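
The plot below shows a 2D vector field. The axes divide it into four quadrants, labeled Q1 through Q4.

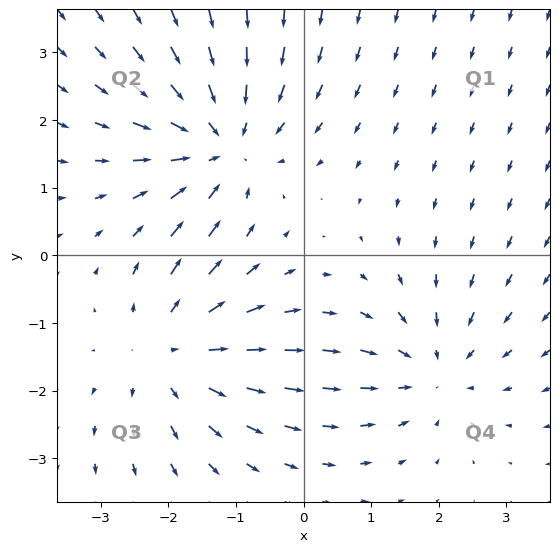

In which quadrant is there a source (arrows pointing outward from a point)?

Q3

The source sits at approximately (-1.9, -1.4), which lies in quadrant Q3. The divergence there is about +4, positive as expected for a source.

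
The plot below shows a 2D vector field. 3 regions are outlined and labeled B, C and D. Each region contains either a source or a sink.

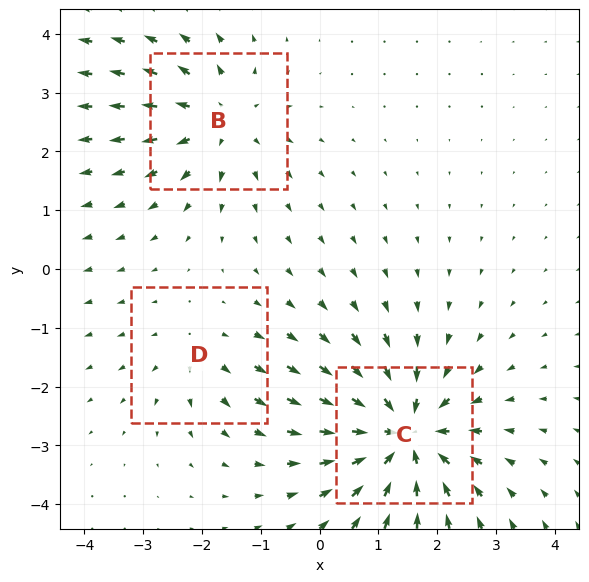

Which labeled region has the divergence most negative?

Divergence at each region's feature centre — B: about +3, C: about -5, D: about +2. Region C is most negative.

C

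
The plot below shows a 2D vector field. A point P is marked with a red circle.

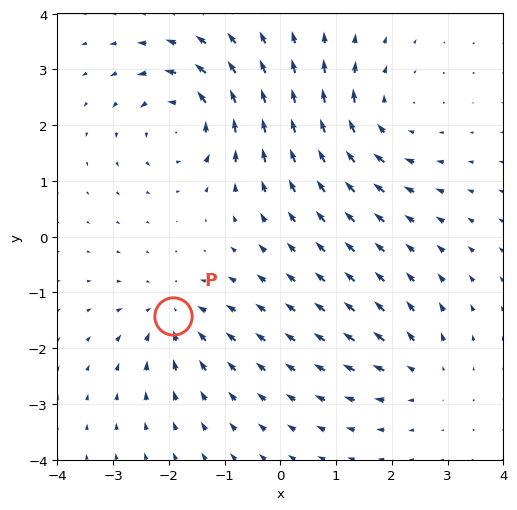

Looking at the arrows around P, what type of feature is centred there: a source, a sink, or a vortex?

sink

At P (-1.9, -1.4) the arrows converge inward. Divergence about -4, curl ≈0 — negative divergence with near-zero curl is a sink.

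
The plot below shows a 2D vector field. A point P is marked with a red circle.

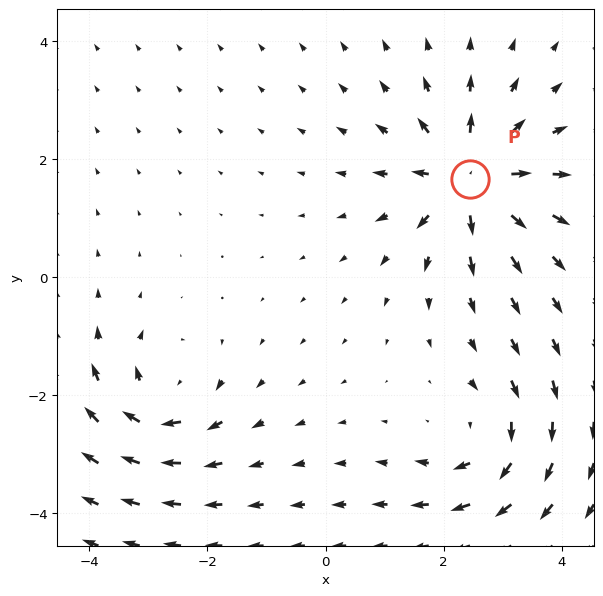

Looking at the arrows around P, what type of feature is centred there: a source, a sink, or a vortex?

source

At P (2.4, 1.7) the arrows spread outward. Divergence about +5, curl ≈0 — positive divergence with near-zero curl is a source.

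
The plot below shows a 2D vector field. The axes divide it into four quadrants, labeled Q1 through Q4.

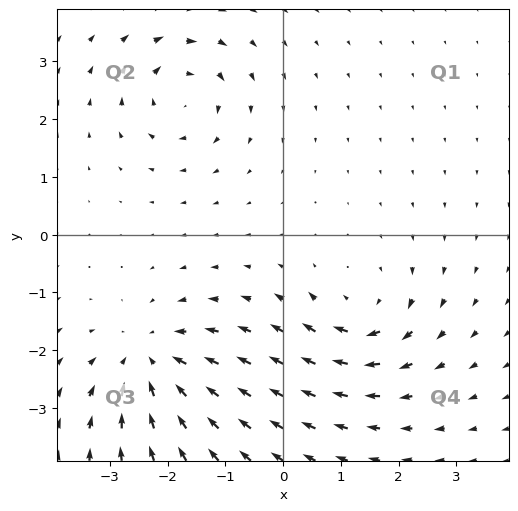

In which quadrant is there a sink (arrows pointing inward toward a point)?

Q3

The sink sits at approximately (-2.3, -2.2), which lies in quadrant Q3. The divergence there is about -5, negative as expected for a sink.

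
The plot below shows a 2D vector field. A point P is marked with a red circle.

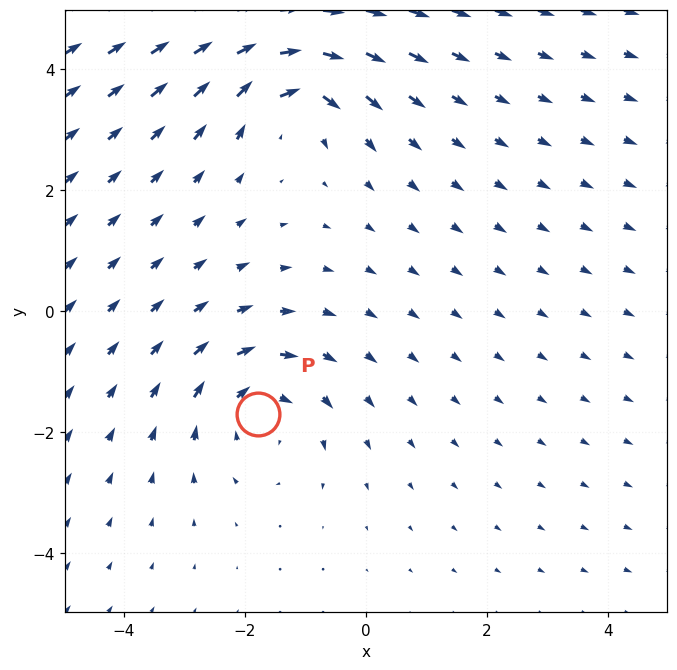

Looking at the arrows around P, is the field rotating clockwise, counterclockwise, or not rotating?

clockwise

Near P at (-1.8, -1.7) the arrows circulate clockwise. The curl (z-component) there is about -3; negative curl means clockwise rotation.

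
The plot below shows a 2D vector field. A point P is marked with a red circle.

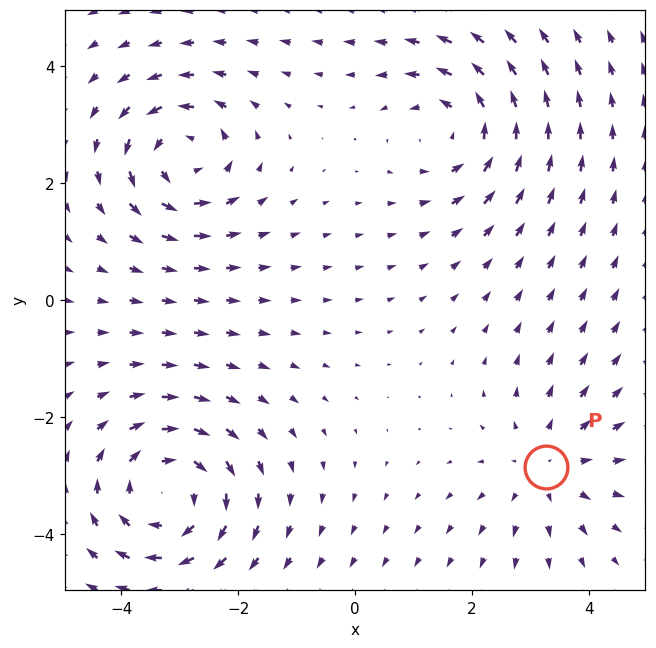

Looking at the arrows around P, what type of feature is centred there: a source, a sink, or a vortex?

At P (3.3, -2.8) the arrows spread outward. Divergence about +3, curl ≈0 — positive divergence with near-zero curl is a source.

source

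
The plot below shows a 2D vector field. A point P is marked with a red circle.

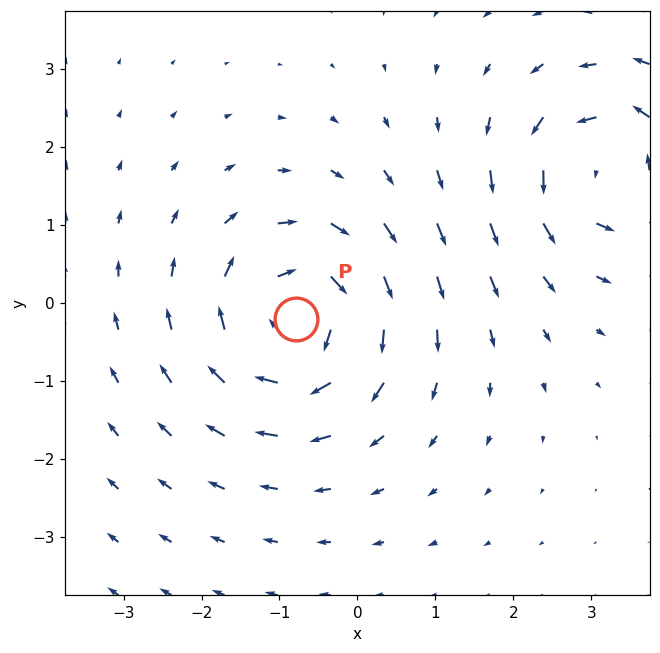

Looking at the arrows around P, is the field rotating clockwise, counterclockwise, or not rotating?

clockwise

Near P at (-0.8, -0.2) the arrows circulate clockwise. The curl (z-component) there is about -5; negative curl means clockwise rotation.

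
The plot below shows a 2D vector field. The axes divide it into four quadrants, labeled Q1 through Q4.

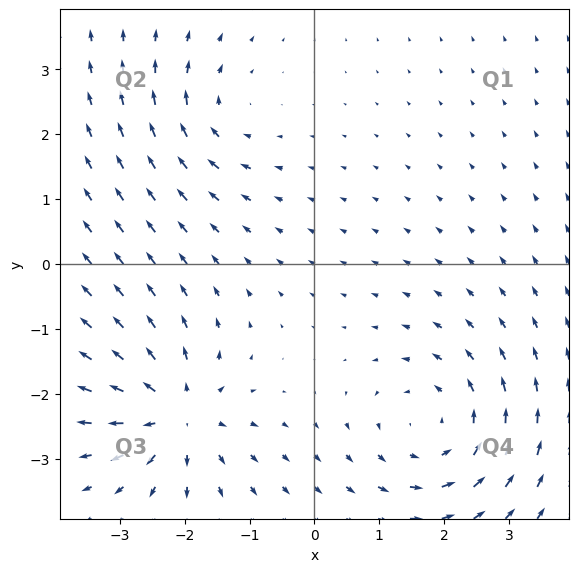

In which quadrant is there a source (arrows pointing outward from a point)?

The source sits at approximately (-2.1, -2.3), which lies in quadrant Q3. The divergence there is about +5, positive as expected for a source.

Q3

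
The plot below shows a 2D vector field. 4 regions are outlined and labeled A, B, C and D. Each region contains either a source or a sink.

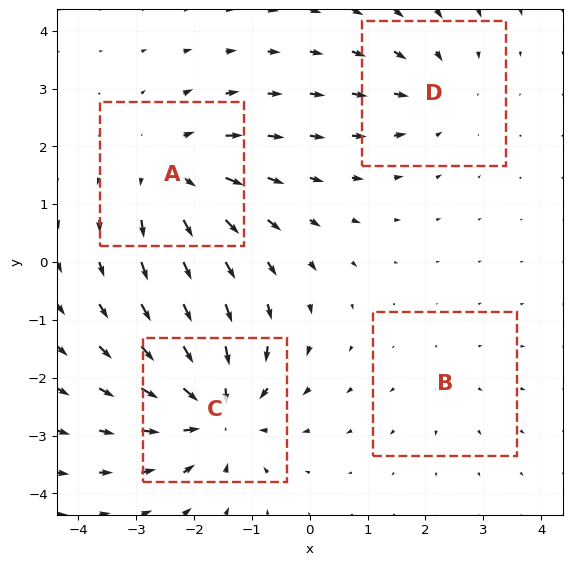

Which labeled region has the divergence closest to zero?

Divergence at each region's feature centre — A: about +5, B: about +2, C: about -6, D: about -3. Region B is closest to zero.

B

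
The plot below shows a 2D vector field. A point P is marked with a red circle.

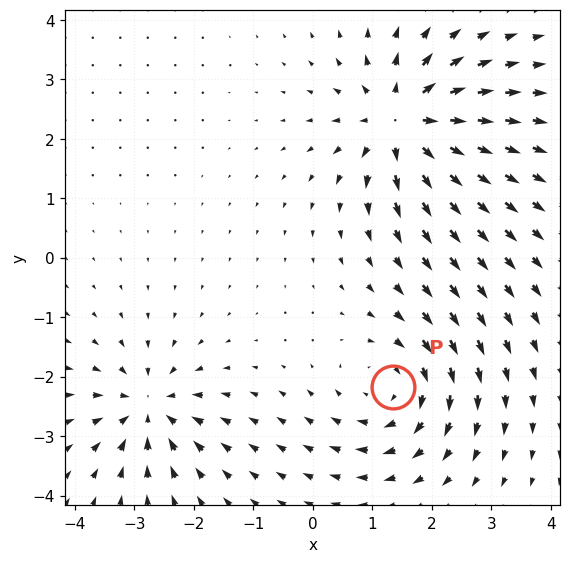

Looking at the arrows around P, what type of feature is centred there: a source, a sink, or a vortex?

At P (1.4, -2.2) the arrows circulate clockwise. Divergence ≈0, curl about -4 — near-zero divergence with nonzero curl is a vortex.

vortex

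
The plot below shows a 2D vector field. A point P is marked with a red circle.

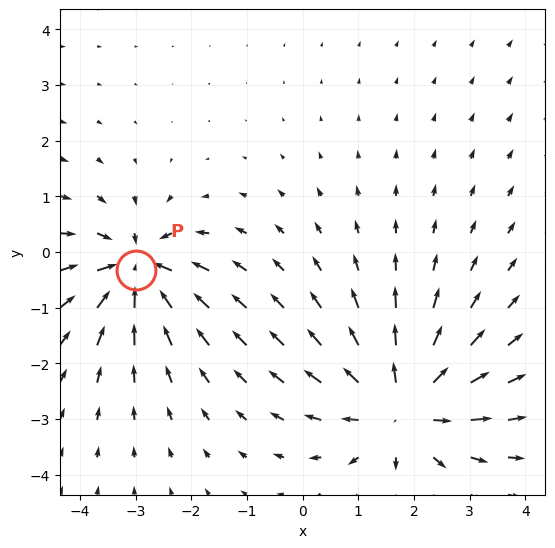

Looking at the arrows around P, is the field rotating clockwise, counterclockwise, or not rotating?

Near P at (-3.0, -0.3) the arrows show no circulation. The curl there is ≈0.

not rotating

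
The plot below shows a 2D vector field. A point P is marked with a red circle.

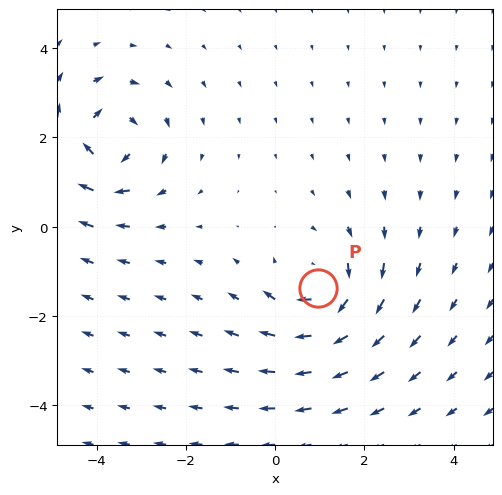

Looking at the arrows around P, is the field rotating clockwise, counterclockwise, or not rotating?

clockwise

Near P at (1.0, -1.4) the arrows circulate clockwise. The curl (z-component) there is about -4; negative curl means clockwise rotation.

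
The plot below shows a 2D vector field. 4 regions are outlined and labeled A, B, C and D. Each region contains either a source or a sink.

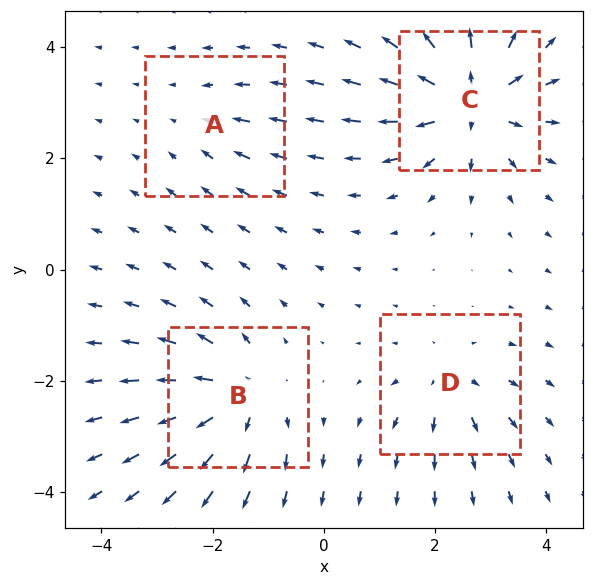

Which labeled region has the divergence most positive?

C

Divergence at each region's feature centre — A: about -2, B: about +6, C: about +8, D: about +4. Region C is most positive.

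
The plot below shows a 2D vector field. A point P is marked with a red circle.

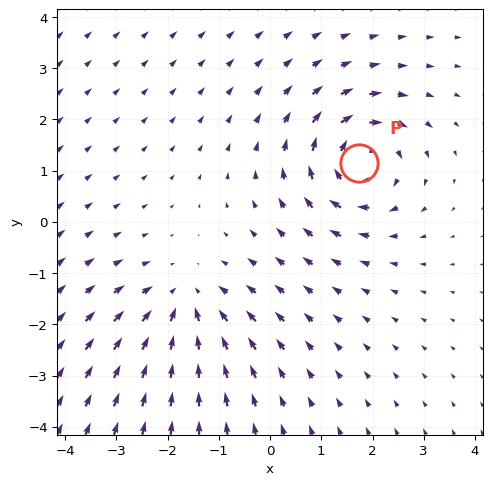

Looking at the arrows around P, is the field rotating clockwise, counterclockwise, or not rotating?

Near P at (1.7, 1.1) the arrows circulate clockwise. The curl (z-component) there is about -5; negative curl means clockwise rotation.

clockwise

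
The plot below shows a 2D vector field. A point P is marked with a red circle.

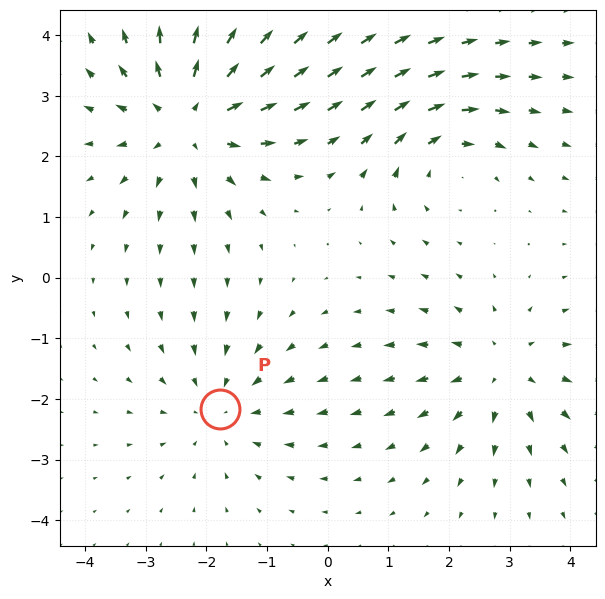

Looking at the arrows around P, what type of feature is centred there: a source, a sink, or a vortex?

At P (-1.8, -2.2) the arrows converge inward. Divergence about -2, curl ≈0 — negative divergence with near-zero curl is a sink.

sink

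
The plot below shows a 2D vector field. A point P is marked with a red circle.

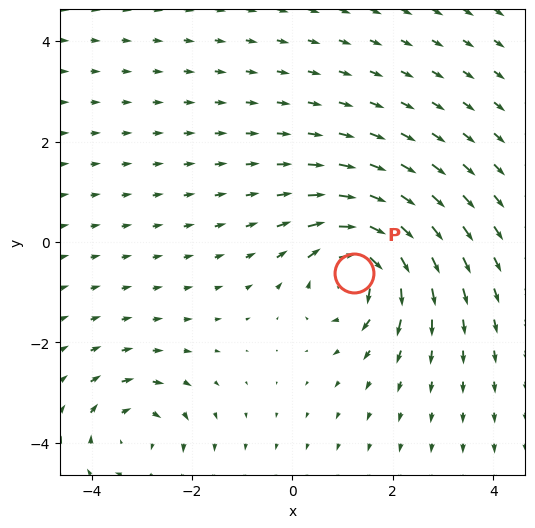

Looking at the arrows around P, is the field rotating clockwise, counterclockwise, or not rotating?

Near P at (1.2, -0.6) the arrows circulate clockwise. The curl (z-component) there is about -6; negative curl means clockwise rotation.

clockwise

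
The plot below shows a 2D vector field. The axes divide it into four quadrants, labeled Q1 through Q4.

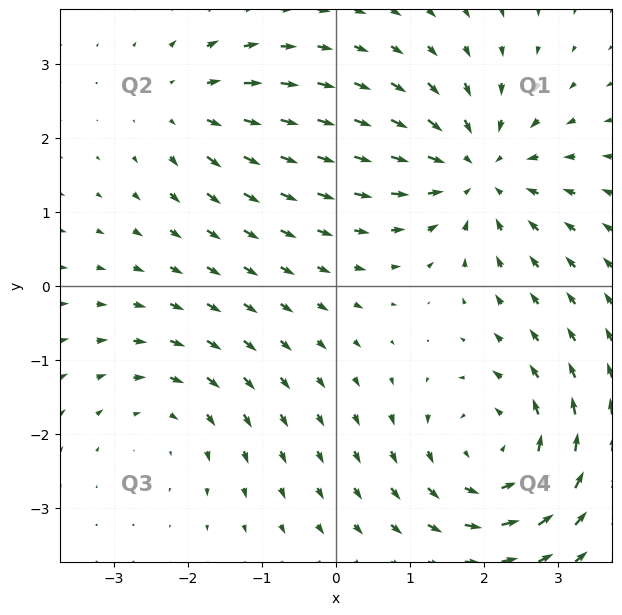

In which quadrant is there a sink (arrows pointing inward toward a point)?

Q1

The sink sits at approximately (1.9, 1.5), which lies in quadrant Q1. The divergence there is about -5, negative as expected for a sink.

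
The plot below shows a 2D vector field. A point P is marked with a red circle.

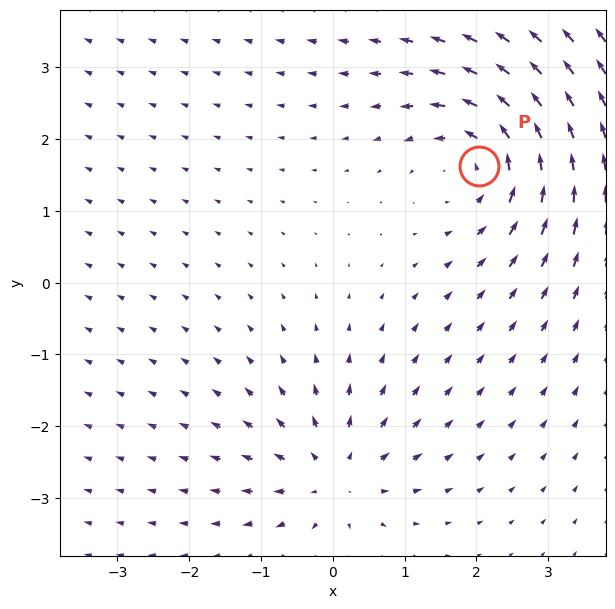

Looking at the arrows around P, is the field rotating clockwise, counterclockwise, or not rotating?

counterclockwise

Near P at (2.0, 1.6) the arrows circulate counterclockwise. The curl (z-component) there is about +4; positive curl means counterclockwise rotation.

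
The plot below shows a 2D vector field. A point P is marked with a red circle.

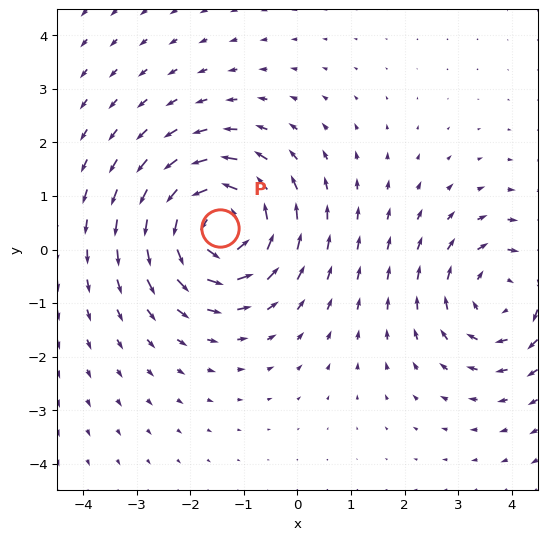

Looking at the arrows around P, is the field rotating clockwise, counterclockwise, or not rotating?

counterclockwise

Near P at (-1.5, 0.4) the arrows circulate counterclockwise. The curl (z-component) there is about +5; positive curl means counterclockwise rotation.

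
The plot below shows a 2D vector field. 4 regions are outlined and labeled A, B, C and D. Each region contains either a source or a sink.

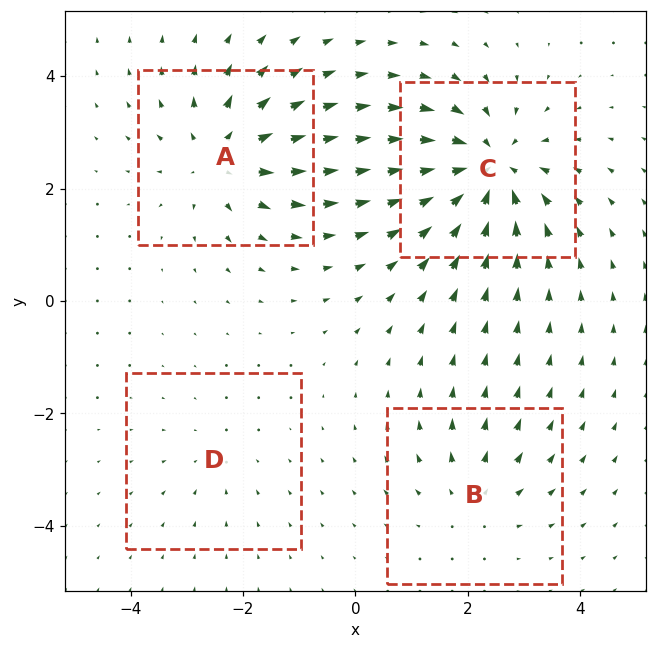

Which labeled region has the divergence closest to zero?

D

Divergence at each region's feature centre — A: about +5, B: about +3, C: about -7, D: about -2. Region D is closest to zero.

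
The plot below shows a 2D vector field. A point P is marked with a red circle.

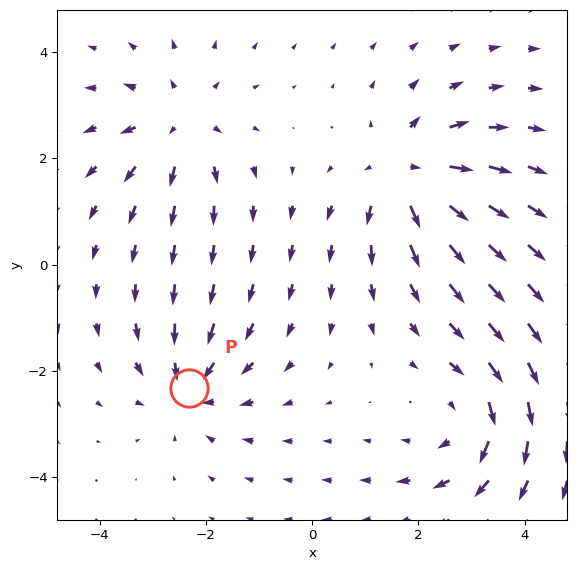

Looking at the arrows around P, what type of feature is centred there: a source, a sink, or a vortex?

At P (-2.3, -2.3) the arrows converge inward. Divergence about -4, curl ≈0 — negative divergence with near-zero curl is a sink.

sink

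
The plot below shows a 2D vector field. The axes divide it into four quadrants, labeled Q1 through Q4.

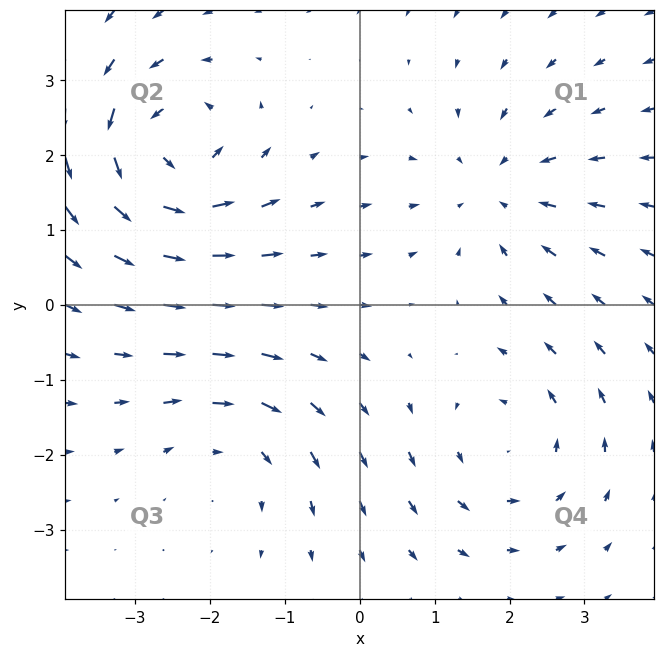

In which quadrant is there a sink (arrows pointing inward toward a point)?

Q1

The sink sits at approximately (1.8, 1.5), which lies in quadrant Q1. The divergence there is about -3, negative as expected for a sink.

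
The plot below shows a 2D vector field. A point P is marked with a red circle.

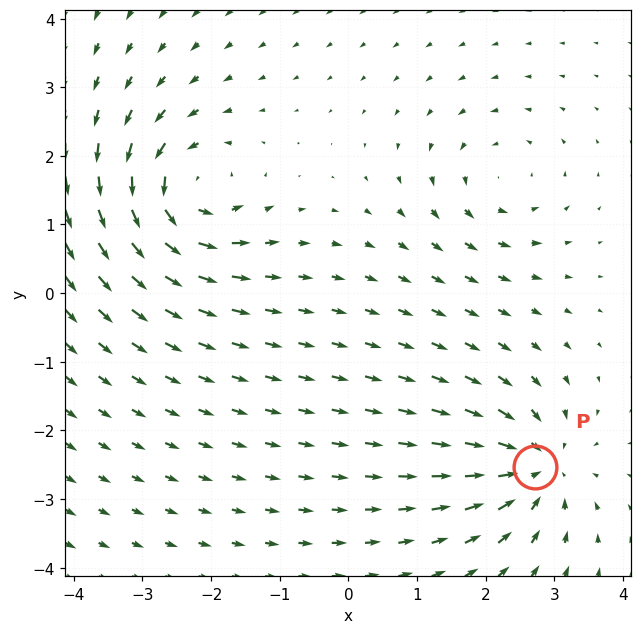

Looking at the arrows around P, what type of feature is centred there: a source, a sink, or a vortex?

At P (2.7, -2.5) the arrows converge inward. Divergence about -6, curl ≈0 — negative divergence with near-zero curl is a sink.

sink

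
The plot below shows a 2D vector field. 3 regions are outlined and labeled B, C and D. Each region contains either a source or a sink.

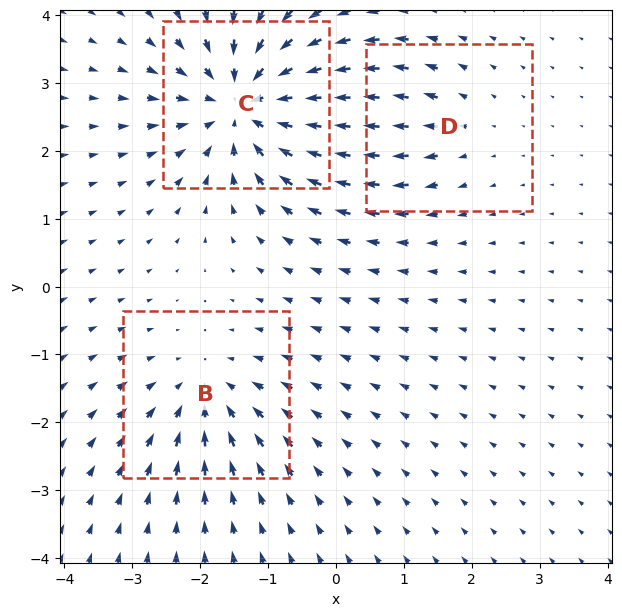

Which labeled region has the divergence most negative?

Divergence at each region's feature centre — B: about -3, C: about -5, D: about +2. Region C is most negative.

C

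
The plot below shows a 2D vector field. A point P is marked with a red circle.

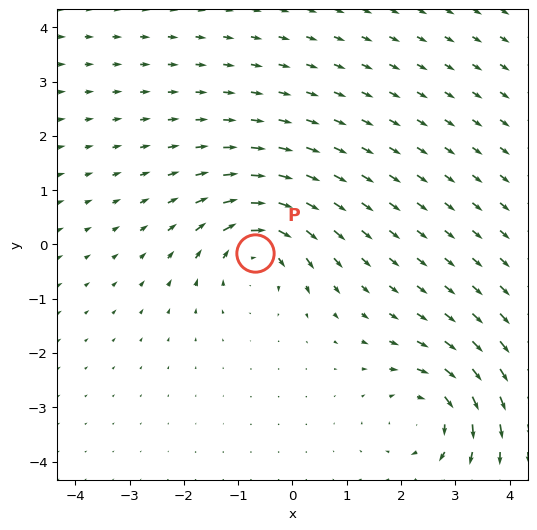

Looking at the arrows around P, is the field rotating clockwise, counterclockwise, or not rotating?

Near P at (-0.7, -0.2) the arrows circulate clockwise. The curl (z-component) there is about -5; negative curl means clockwise rotation.

clockwise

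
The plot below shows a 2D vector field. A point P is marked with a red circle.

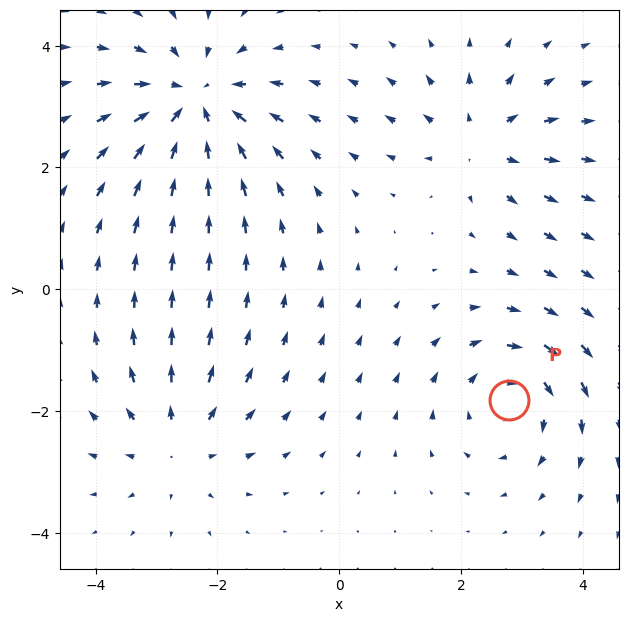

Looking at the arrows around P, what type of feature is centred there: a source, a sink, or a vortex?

vortex

At P (2.8, -1.8) the arrows circulate clockwise. Divergence ≈0, curl about -4 — near-zero divergence with nonzero curl is a vortex.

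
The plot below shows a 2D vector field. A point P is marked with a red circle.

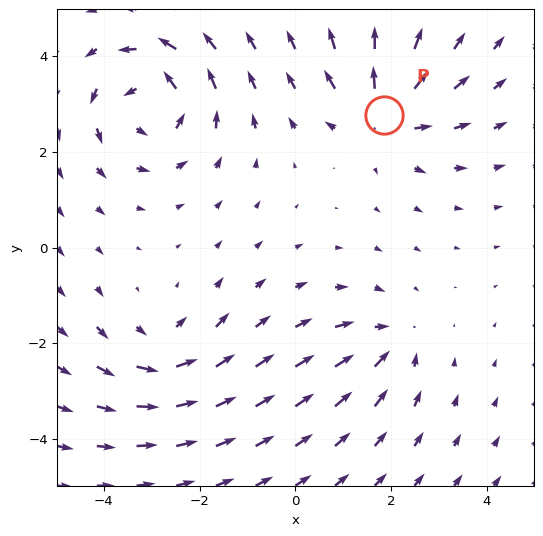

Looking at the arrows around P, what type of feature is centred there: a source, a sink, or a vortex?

source

At P (1.8, 2.8) the arrows spread outward. Divergence about +5, curl ≈0 — positive divergence with near-zero curl is a source.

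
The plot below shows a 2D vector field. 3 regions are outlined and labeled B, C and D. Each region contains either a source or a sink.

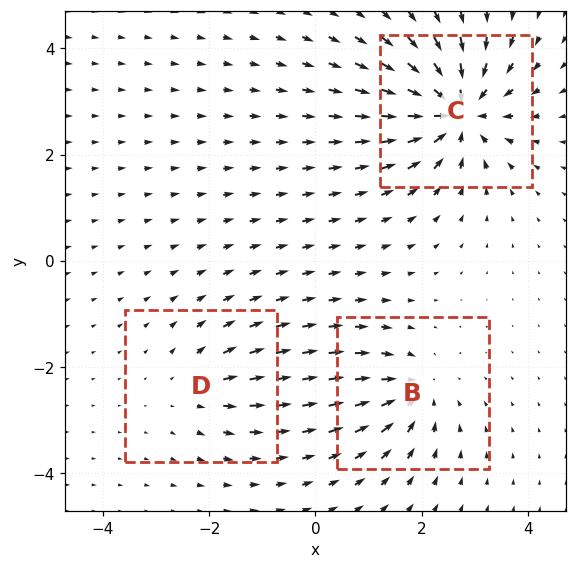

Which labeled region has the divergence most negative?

C

Divergence at each region's feature centre — B: about -4, C: about -6, D: about +3. Region C is most negative.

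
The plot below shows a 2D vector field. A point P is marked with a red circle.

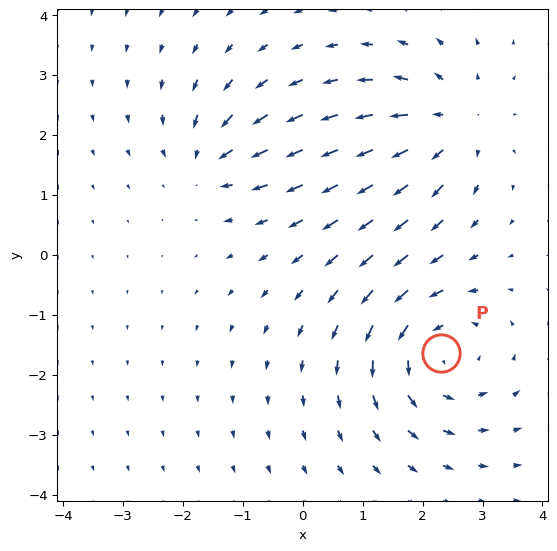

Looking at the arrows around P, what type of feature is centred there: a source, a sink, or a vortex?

At P (2.3, -1.6) the arrows circulate counterclockwise. Divergence ≈0, curl about +5 — near-zero divergence with nonzero curl is a vortex.

vortex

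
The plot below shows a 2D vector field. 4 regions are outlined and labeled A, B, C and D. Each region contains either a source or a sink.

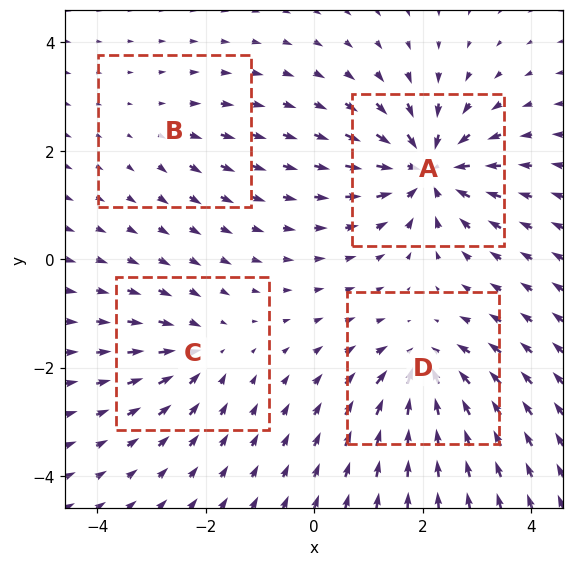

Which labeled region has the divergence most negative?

A

Divergence at each region's feature centre — A: about -8, B: about +2, C: about -4, D: about -6. Region A is most negative.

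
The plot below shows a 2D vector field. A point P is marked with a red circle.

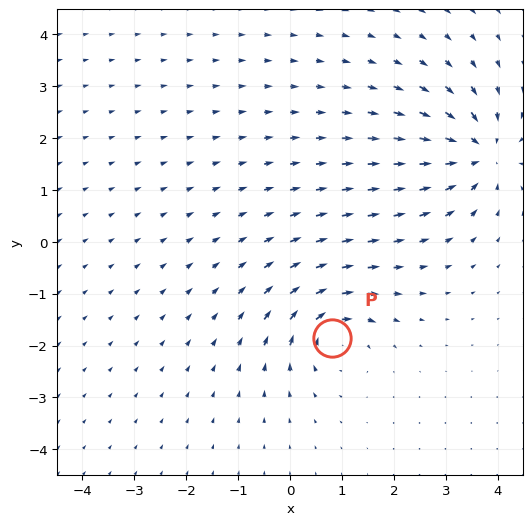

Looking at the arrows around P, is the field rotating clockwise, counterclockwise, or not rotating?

Near P at (0.8, -1.8) the arrows circulate clockwise. The curl (z-component) there is about -5; negative curl means clockwise rotation.

clockwise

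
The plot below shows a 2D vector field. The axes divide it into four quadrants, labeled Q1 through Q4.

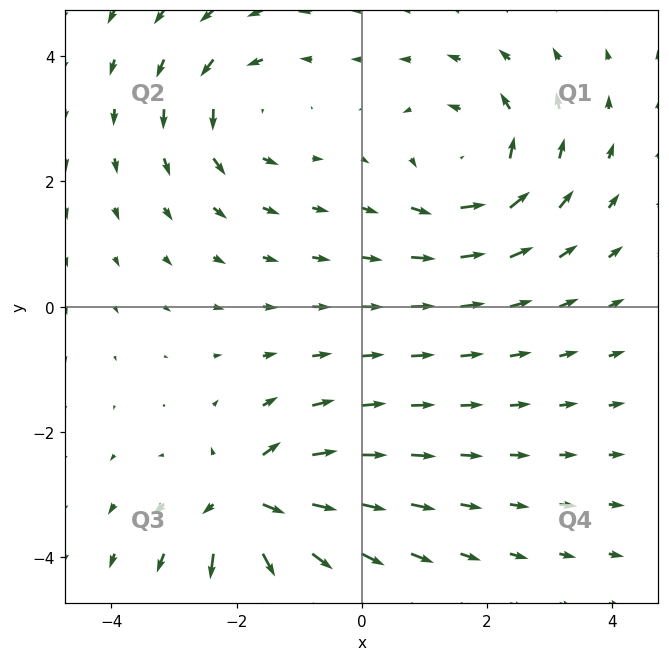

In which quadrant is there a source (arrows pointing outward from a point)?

The source sits at approximately (-1.8, -3.1), which lies in quadrant Q3. The divergence there is about +6, positive as expected for a source.

Q3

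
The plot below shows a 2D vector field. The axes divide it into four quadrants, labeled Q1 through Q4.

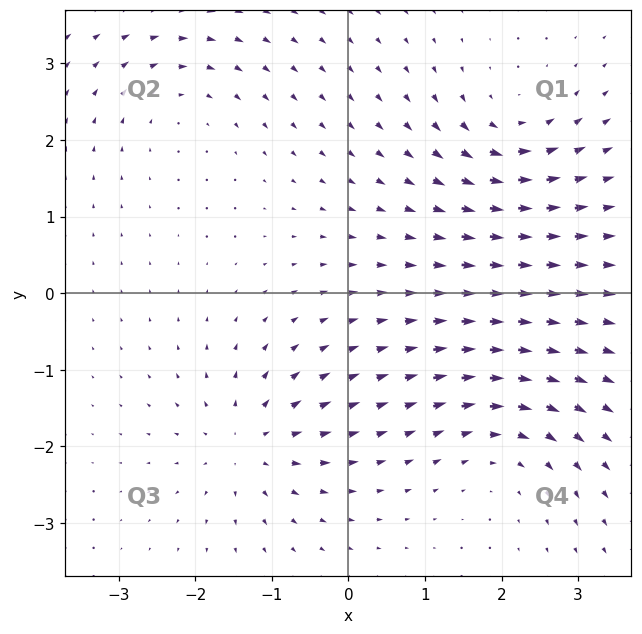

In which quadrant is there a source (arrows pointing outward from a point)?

The source sits at approximately (-1.3, -2.0), which lies in quadrant Q3. The divergence there is about +6, positive as expected for a source.

Q3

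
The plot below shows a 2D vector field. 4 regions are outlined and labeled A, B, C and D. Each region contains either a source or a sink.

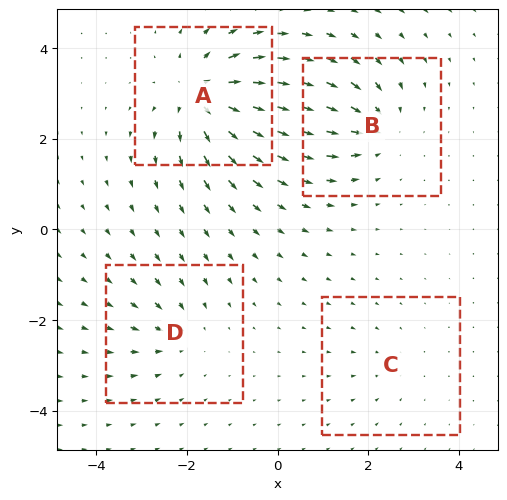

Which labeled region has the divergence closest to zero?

Divergence at each region's feature centre — A: about +7, B: about -5, C: about -2, D: about -3. Region C is closest to zero.

C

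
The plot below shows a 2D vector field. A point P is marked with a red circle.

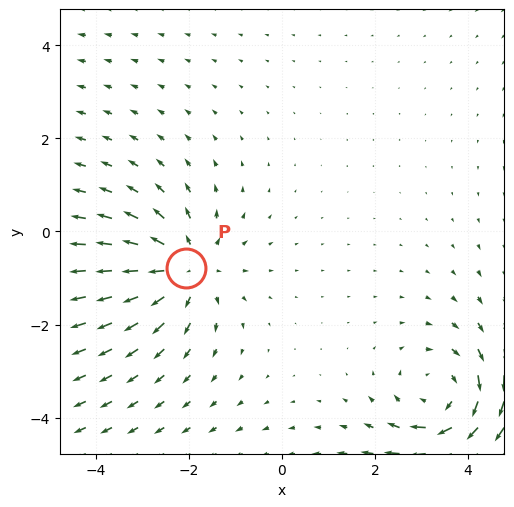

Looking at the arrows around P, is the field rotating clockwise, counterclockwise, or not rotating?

Near P at (-2.1, -0.8) the arrows show no circulation. The curl there is ≈0.

not rotating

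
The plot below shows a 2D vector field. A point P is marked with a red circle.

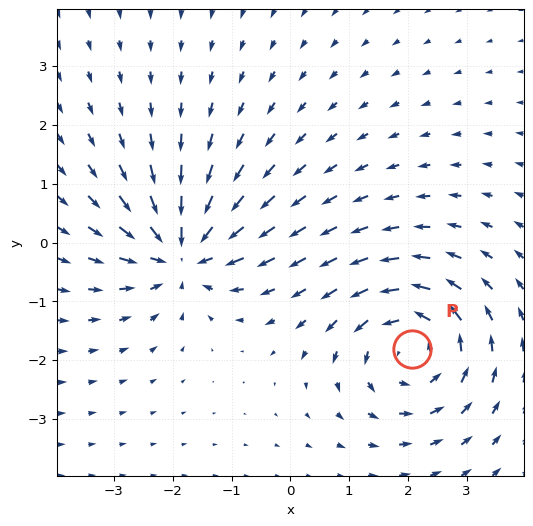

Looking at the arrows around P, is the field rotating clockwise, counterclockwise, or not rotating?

Near P at (2.1, -1.8) the arrows circulate counterclockwise. The curl (z-component) there is about +5; positive curl means counterclockwise rotation.

counterclockwise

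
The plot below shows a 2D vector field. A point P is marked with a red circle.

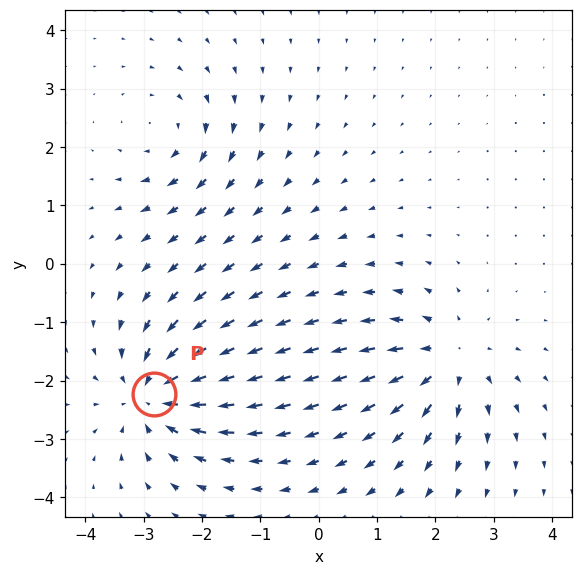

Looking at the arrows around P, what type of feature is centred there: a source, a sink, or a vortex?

sink

At P (-2.8, -2.2) the arrows converge inward. Divergence about -6, curl ≈0 — negative divergence with near-zero curl is a sink.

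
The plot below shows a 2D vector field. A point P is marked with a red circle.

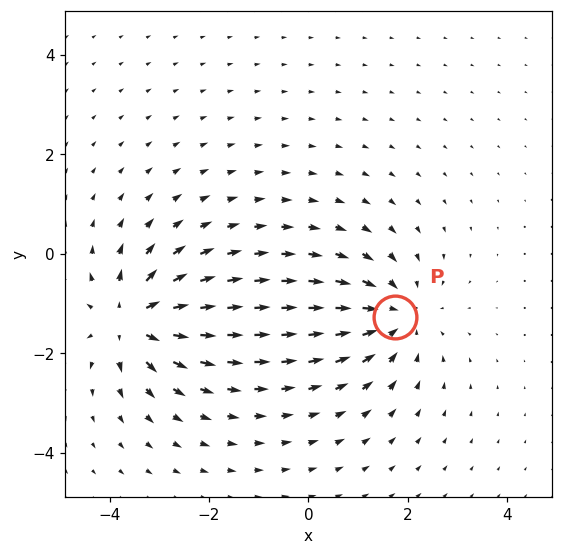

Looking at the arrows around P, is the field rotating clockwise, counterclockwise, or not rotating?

not rotating

Near P at (1.7, -1.3) the arrows show no circulation. The curl there is ≈0.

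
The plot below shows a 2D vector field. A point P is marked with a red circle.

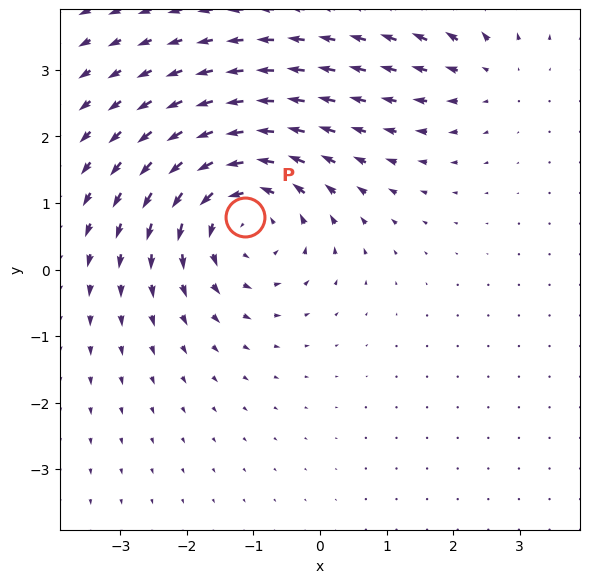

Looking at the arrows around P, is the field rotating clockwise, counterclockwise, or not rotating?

Near P at (-1.1, 0.8) the arrows circulate counterclockwise. The curl (z-component) there is about +5; positive curl means counterclockwise rotation.

counterclockwise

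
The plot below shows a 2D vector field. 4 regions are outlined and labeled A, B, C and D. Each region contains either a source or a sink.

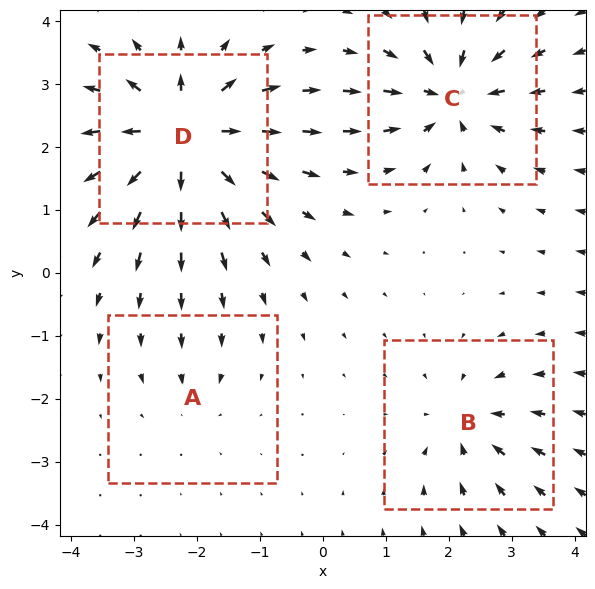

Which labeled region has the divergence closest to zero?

A

Divergence at each region's feature centre — A: about -2, B: about -4, C: about -6, D: about +8. Region A is closest to zero.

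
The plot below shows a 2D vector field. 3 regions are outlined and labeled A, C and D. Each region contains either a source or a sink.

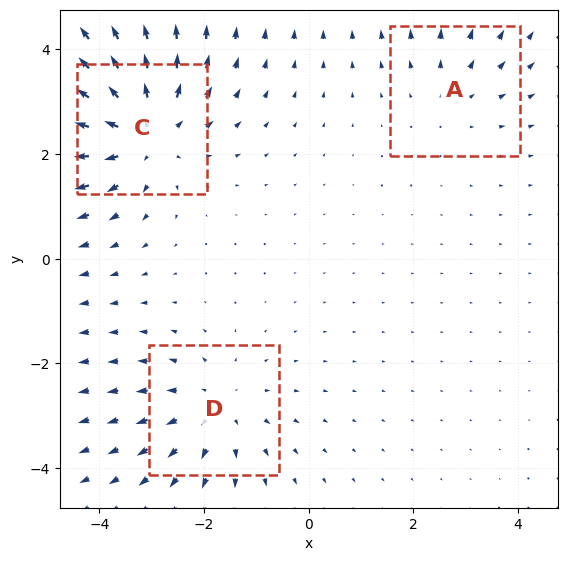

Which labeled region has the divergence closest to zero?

A

Divergence at each region's feature centre — A: about +2, C: about +4, D: about +3. Region A is closest to zero.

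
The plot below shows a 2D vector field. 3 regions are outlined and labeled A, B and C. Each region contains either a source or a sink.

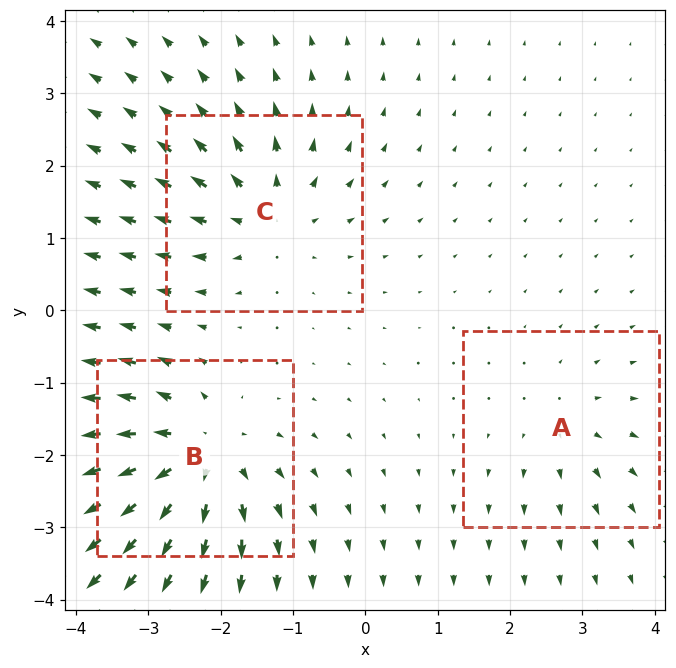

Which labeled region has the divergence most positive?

B

Divergence at each region's feature centre — A: about +2, B: about +5, C: about +4. Region B is most positive.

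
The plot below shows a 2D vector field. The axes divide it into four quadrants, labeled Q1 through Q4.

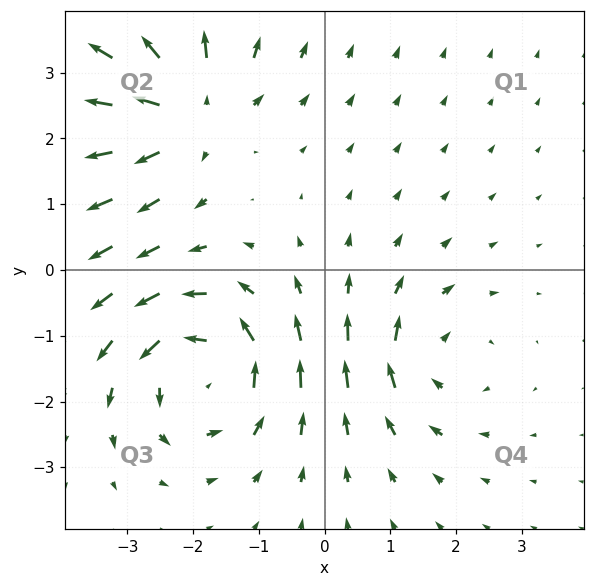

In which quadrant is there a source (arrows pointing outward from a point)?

The source sits at approximately (-2.1, 2.5), which lies in quadrant Q2. The divergence there is about +5, positive as expected for a source.

Q2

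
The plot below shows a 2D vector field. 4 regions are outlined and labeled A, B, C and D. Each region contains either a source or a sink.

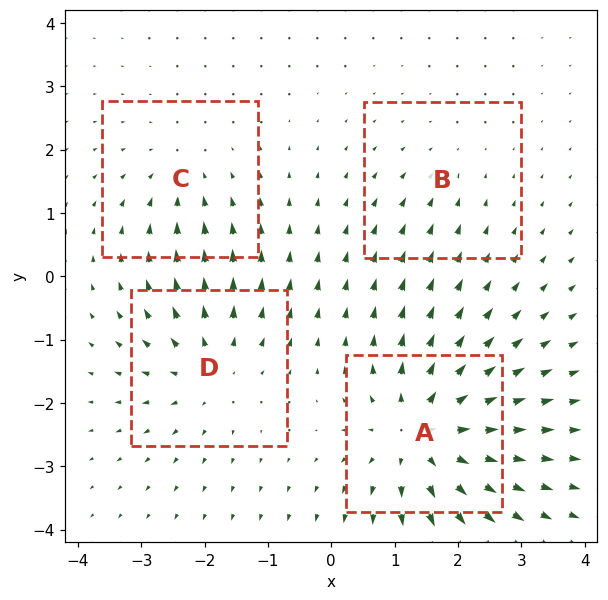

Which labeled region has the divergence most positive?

Divergence at each region's feature centre — A: about +7, B: about -2, C: about -3, D: about +5. Region A is most positive.

A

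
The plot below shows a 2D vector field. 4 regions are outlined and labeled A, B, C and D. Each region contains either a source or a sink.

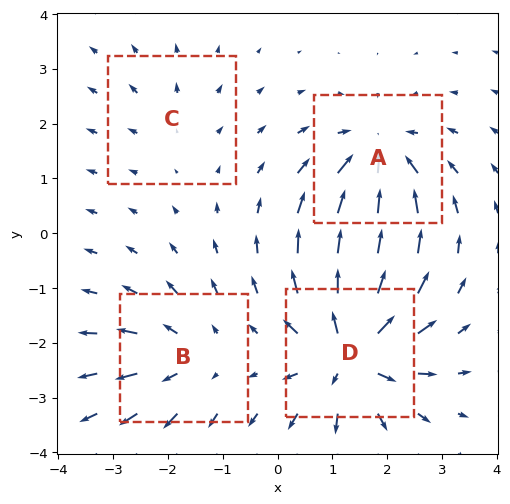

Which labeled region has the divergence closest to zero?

C

Divergence at each region's feature centre — A: about -6, B: about +4, C: about +2, D: about +8. Region C is closest to zero.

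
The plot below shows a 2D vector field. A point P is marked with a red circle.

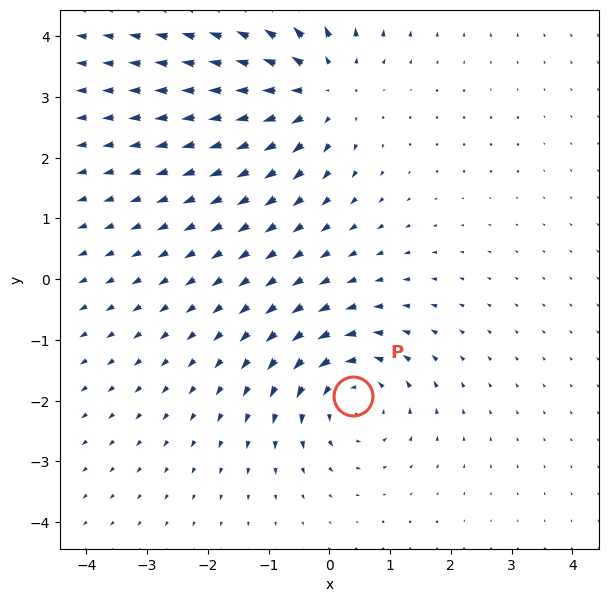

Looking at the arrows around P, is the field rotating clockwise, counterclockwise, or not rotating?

Near P at (0.4, -1.9) the arrows circulate counterclockwise. The curl (z-component) there is about +4; positive curl means counterclockwise rotation.

counterclockwise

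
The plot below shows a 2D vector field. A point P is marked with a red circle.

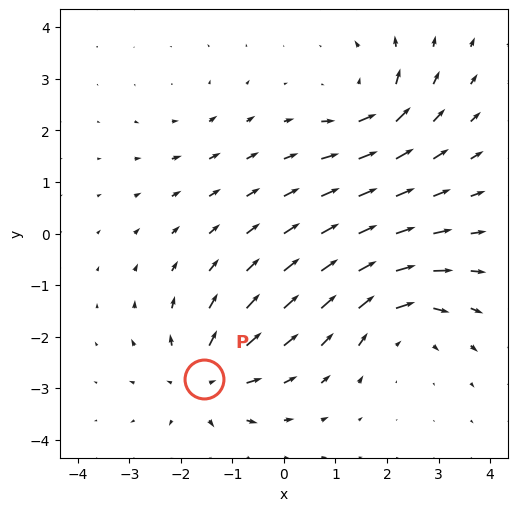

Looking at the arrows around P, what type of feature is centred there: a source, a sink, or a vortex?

source

At P (-1.5, -2.8) the arrows spread outward. Divergence about +6, curl ≈0 — positive divergence with near-zero curl is a source.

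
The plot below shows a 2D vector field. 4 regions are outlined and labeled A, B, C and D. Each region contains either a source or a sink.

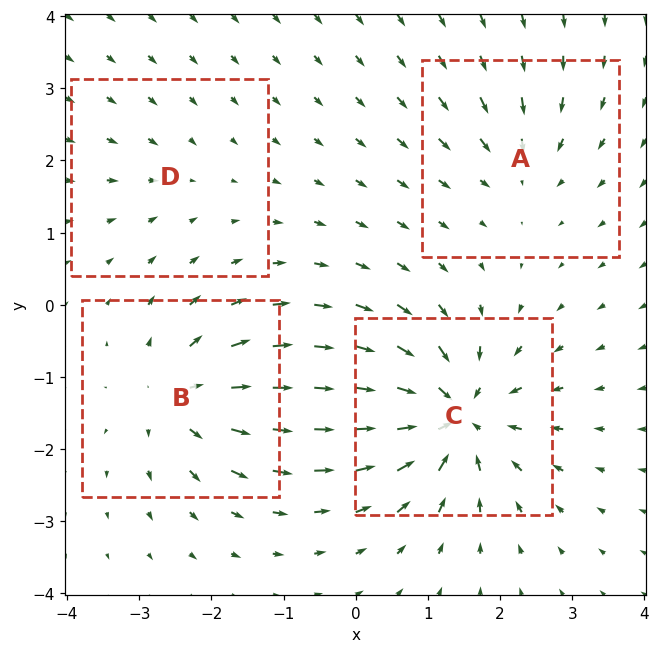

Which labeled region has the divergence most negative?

Divergence at each region's feature centre — A: about -4, B: about +6, C: about -9, D: about -2. Region C is most negative.

C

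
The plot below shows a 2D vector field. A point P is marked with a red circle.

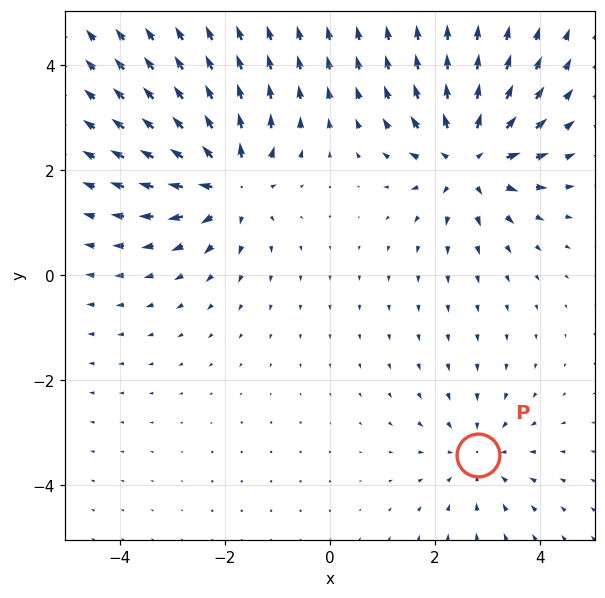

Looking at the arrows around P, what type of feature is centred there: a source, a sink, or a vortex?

At P (2.8, -3.4) the arrows converge inward. Divergence about -3, curl ≈0 — negative divergence with near-zero curl is a sink.

sink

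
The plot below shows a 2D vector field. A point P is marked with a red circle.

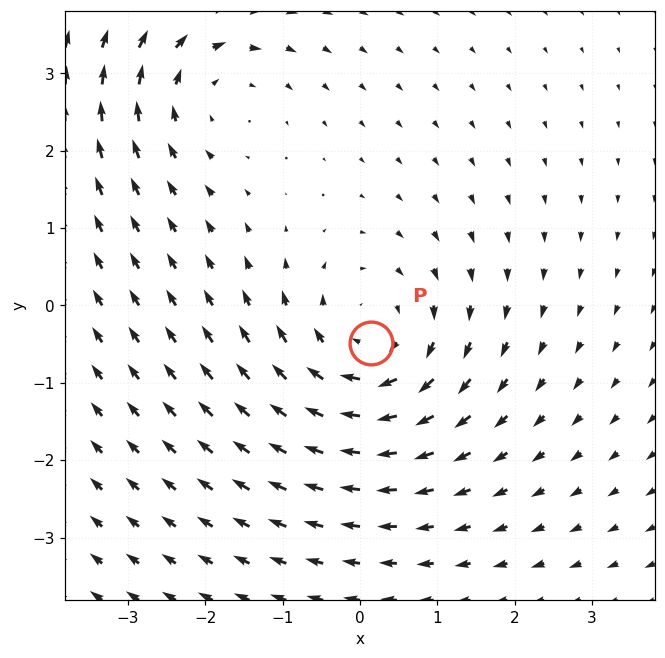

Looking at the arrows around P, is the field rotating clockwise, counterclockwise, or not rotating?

clockwise

Near P at (0.1, -0.5) the arrows circulate clockwise. The curl (z-component) there is about -3; negative curl means clockwise rotation.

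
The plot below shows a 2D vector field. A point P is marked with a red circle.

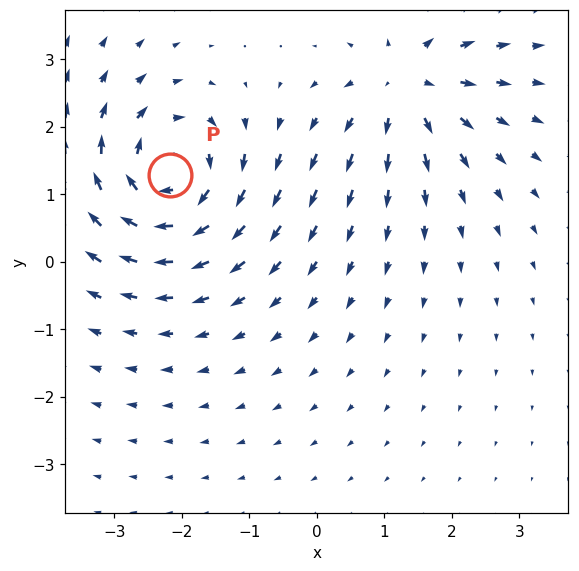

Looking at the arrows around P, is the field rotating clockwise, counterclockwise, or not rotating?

Near P at (-2.2, 1.3) the arrows circulate clockwise. The curl (z-component) there is about -6; negative curl means clockwise rotation.

clockwise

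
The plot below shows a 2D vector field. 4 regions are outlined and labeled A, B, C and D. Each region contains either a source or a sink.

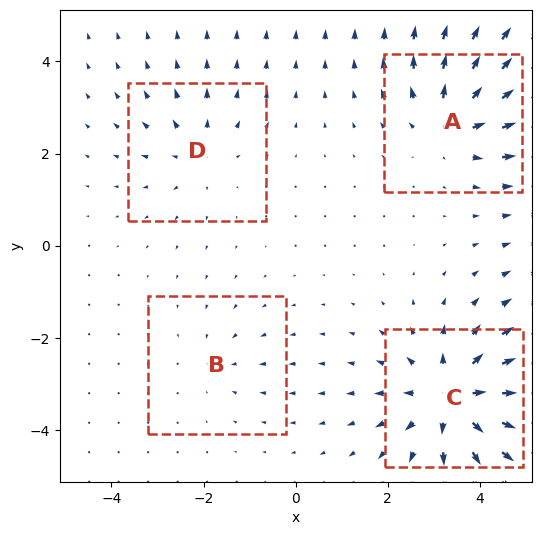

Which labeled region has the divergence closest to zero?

B

Divergence at each region's feature centre — A: about +5, B: about -2, C: about +7, D: about +3. Region B is closest to zero.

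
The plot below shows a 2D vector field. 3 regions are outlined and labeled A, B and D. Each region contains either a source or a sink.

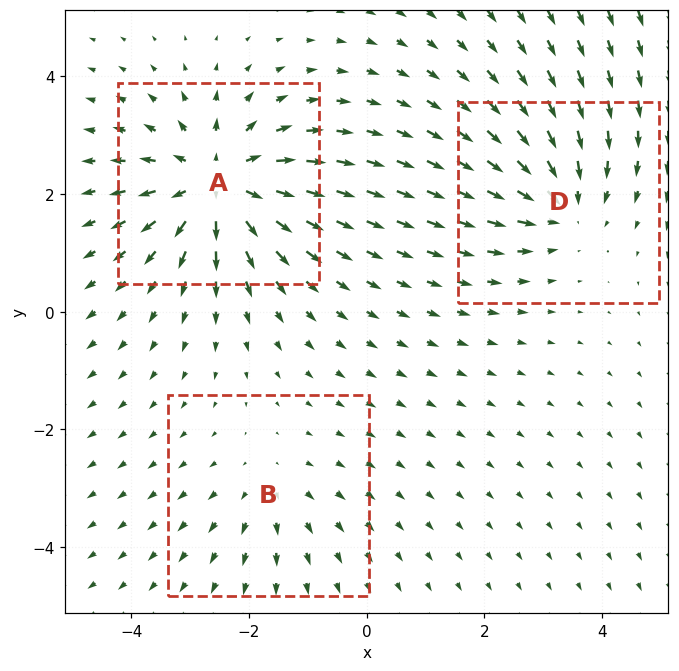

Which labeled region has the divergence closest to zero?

Divergence at each region's feature centre — A: about +5, B: about +2, D: about -3. Region B is closest to zero.

B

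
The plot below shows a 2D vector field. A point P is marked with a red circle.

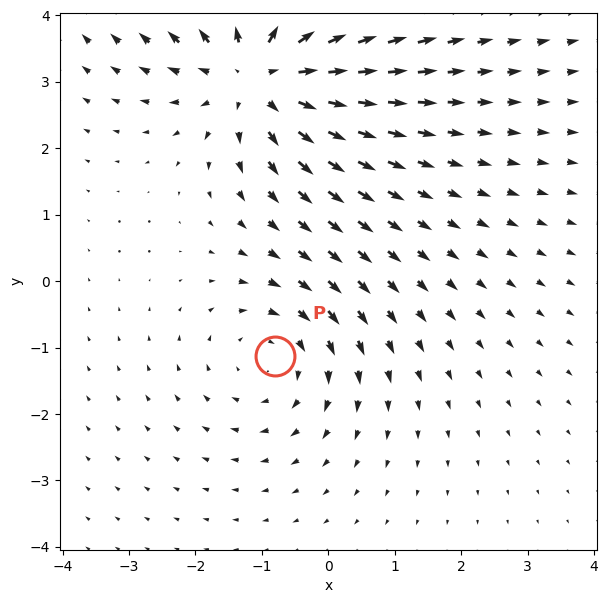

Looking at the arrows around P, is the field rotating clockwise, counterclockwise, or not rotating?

clockwise

Near P at (-0.8, -1.1) the arrows circulate clockwise. The curl (z-component) there is about -2; negative curl means clockwise rotation.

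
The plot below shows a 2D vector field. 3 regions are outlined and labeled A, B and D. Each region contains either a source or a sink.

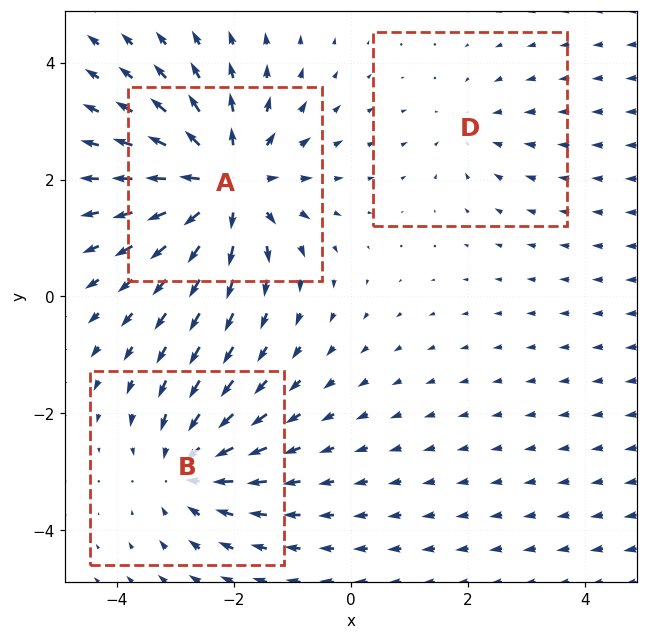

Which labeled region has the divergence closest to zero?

D

Divergence at each region's feature centre — A: about +5, B: about -3, D: about -2. Region D is closest to zero.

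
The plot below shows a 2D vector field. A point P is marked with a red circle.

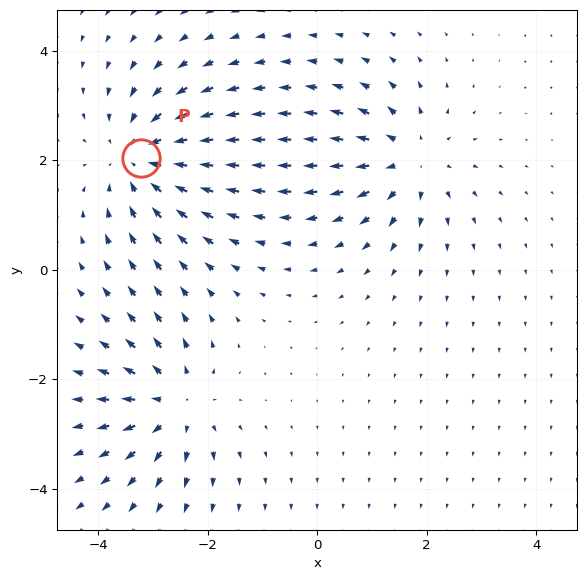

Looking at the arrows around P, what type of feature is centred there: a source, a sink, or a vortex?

At P (-3.2, 2.0) the arrows converge inward. Divergence about -3, curl ≈0 — negative divergence with near-zero curl is a sink.

sink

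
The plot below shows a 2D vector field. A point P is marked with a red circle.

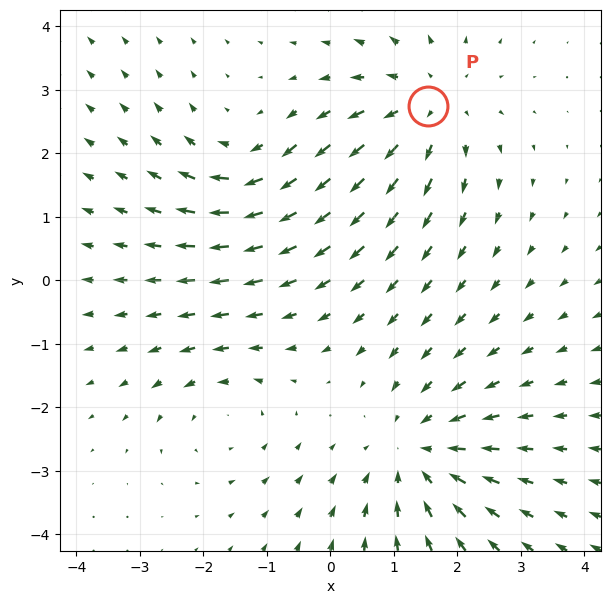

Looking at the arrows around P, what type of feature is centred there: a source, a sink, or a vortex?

At P (1.5, 2.7) the arrows spread outward. Divergence about +3, curl ≈0 — positive divergence with near-zero curl is a source.

source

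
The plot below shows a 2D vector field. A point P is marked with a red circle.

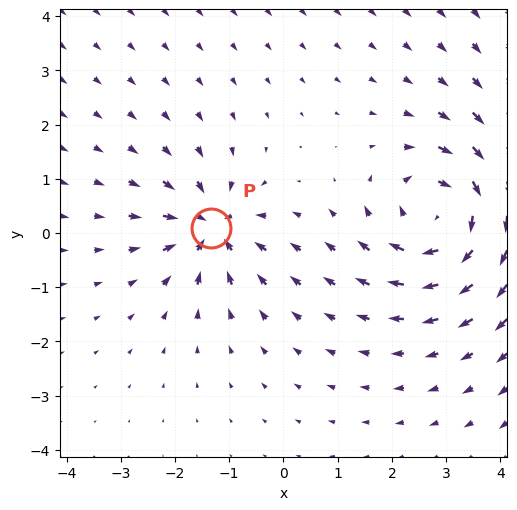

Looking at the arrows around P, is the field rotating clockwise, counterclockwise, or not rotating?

Near P at (-1.3, 0.1) the arrows show no circulation. The curl there is ≈0.

not rotating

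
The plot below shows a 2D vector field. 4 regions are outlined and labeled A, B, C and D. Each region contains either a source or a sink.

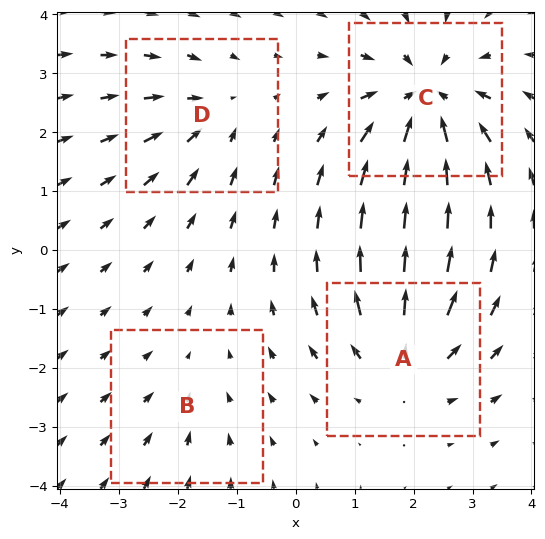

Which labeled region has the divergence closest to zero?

B

Divergence at each region's feature centre — A: about +4, B: about -2, C: about -6, D: about -3. Region B is closest to zero.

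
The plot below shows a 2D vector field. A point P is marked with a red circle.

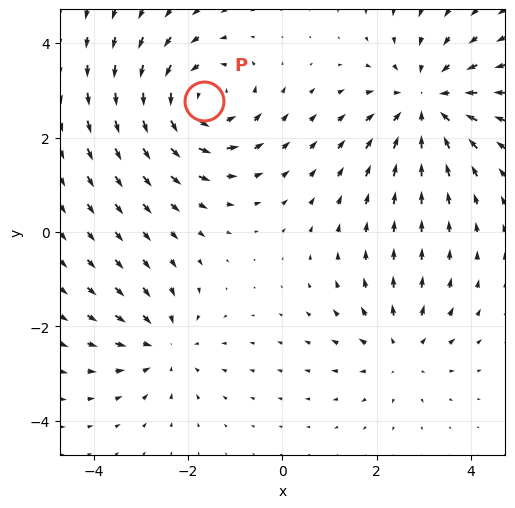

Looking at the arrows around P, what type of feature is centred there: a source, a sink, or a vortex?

vortex

At P (-1.7, 2.8) the arrows circulate counterclockwise. Divergence ≈0, curl about +4 — near-zero divergence with nonzero curl is a vortex.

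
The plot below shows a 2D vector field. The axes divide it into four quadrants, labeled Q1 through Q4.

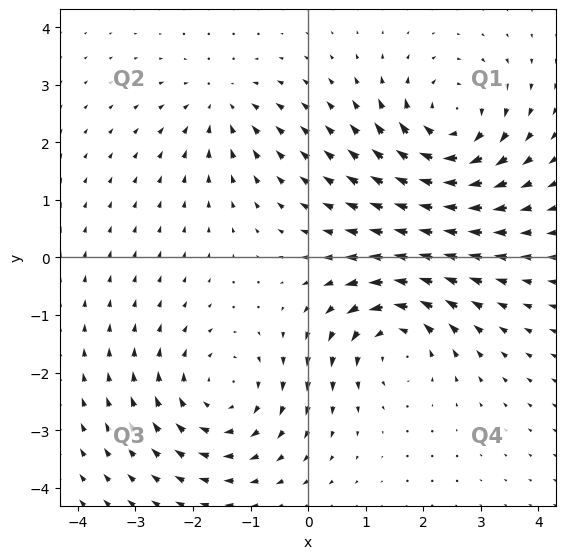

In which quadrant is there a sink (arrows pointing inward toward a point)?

The sink sits at approximately (-1.5, 2.6), which lies in quadrant Q2. The divergence there is about -3, negative as expected for a sink.

Q2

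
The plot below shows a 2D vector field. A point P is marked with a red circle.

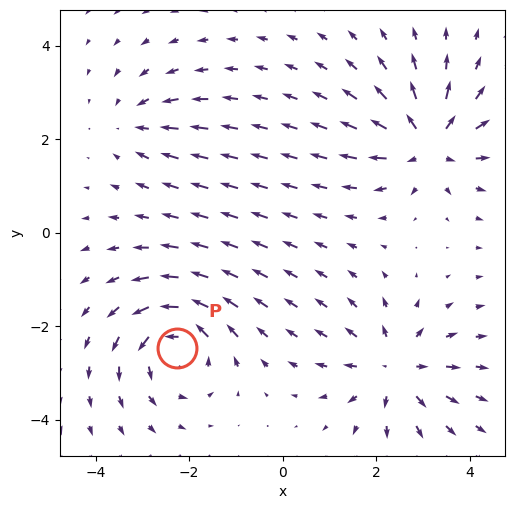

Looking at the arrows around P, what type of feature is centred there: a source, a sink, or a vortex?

vortex

At P (-2.3, -2.5) the arrows circulate counterclockwise. Divergence ≈0, curl about +6 — near-zero divergence with nonzero curl is a vortex.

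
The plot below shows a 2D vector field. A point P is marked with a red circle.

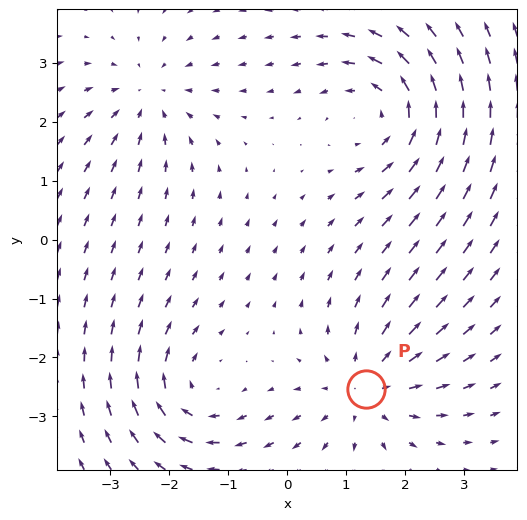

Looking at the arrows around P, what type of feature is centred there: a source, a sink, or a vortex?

source

At P (1.3, -2.5) the arrows spread outward. Divergence about +4, curl ≈0 — positive divergence with near-zero curl is a source.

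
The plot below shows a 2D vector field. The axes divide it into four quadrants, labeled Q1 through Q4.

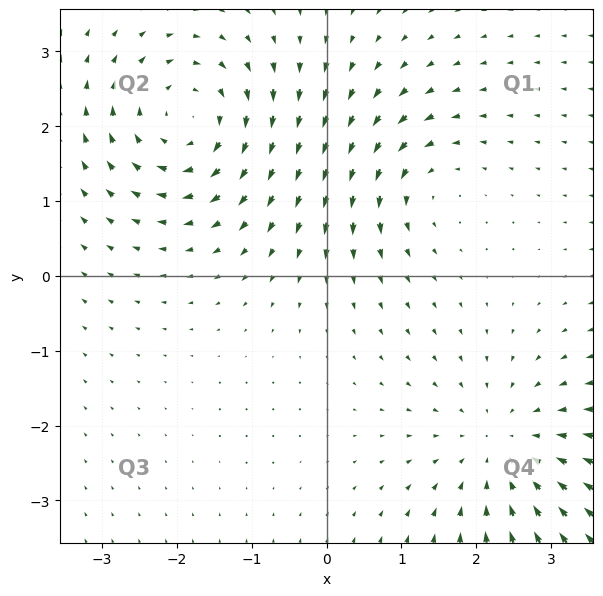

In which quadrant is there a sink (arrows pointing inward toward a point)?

The sink sits at approximately (2.4, -2.3), which lies in quadrant Q4. The divergence there is about -3, negative as expected for a sink.

Q4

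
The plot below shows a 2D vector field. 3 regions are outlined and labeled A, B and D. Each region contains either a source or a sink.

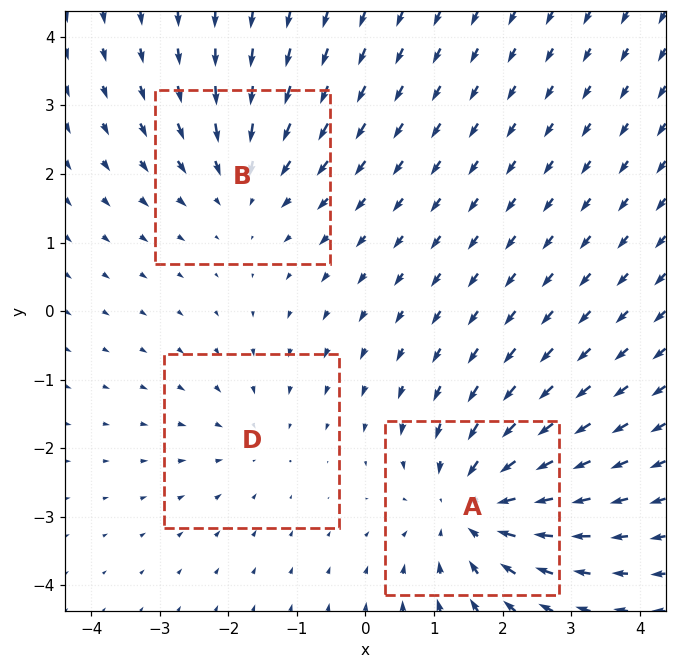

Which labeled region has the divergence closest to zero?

D

Divergence at each region's feature centre — A: about -4, B: about -3, D: about -2. Region D is closest to zero.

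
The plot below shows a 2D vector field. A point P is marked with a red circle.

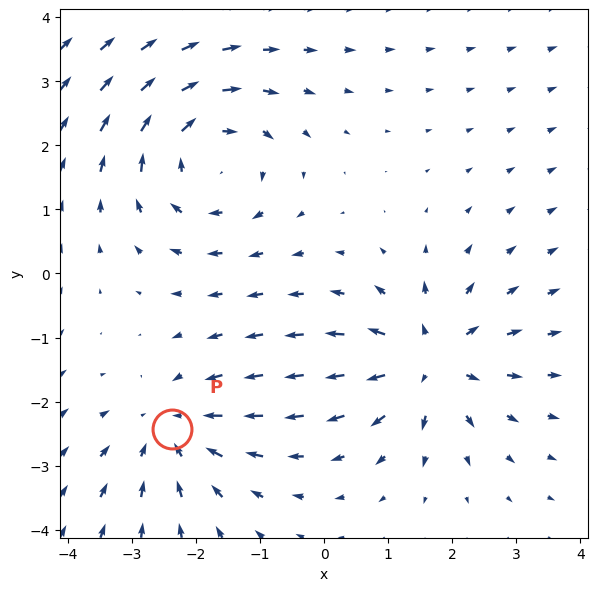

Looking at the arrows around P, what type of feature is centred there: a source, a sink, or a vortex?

sink

At P (-2.4, -2.4) the arrows converge inward. Divergence about -2, curl ≈0 — negative divergence with near-zero curl is a sink.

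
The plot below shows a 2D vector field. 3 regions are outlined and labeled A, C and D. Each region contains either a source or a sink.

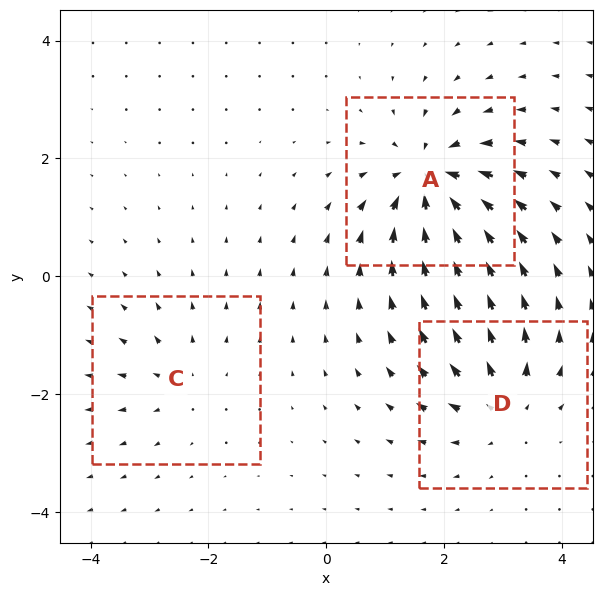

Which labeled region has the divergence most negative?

A

Divergence at each region's feature centre — A: about -6, C: about +3, D: about +4. Region A is most negative.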